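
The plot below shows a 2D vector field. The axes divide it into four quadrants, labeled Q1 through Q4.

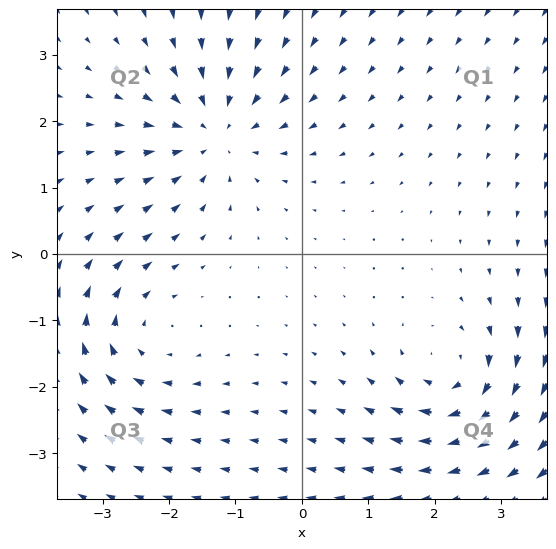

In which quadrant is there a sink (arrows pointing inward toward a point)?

Q2

The sink sits at approximately (-1.3, 1.9), which lies in quadrant Q2. The divergence there is about -3, negative as expected for a sink.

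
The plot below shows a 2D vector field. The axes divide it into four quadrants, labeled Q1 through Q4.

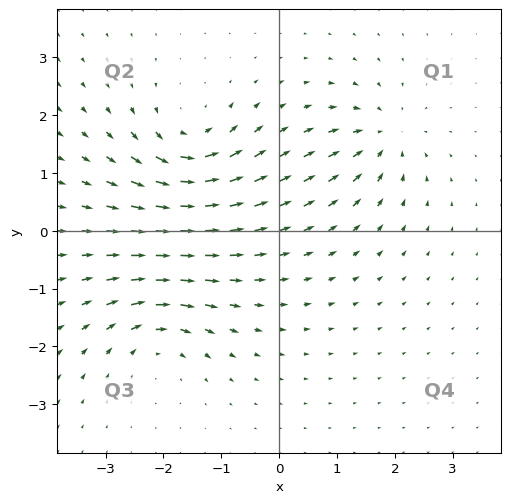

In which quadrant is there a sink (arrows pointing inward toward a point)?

Q1

The sink sits at approximately (1.8, 1.6), which lies in quadrant Q1. The divergence there is about -5, negative as expected for a sink.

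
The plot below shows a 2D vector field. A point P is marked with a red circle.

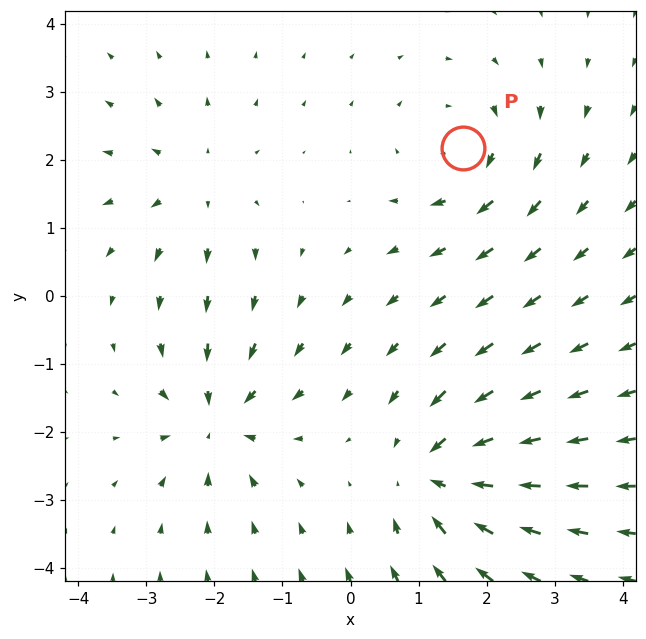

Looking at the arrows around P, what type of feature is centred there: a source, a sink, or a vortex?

At P (1.7, 2.2) the arrows circulate clockwise. Divergence ≈0, curl about -4 — near-zero divergence with nonzero curl is a vortex.

vortex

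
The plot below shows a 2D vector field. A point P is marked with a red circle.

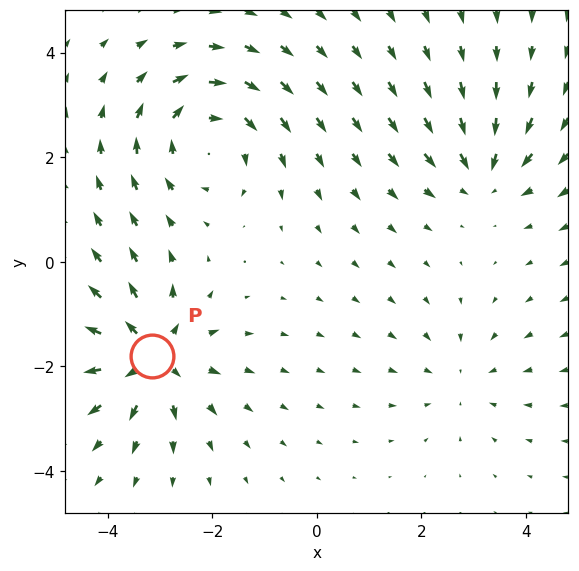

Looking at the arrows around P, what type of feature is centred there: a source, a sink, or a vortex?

At P (-3.2, -1.8) the arrows spread outward. Divergence about +5, curl ≈0 — positive divergence with near-zero curl is a source.

source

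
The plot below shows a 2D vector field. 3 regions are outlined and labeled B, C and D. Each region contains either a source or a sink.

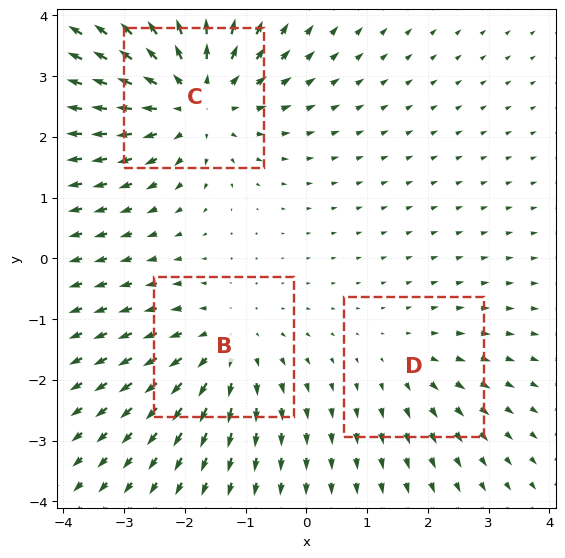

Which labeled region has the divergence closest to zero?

Divergence at each region's feature centre — B: about +3, C: about +4, D: about +2. Region D is closest to zero.

D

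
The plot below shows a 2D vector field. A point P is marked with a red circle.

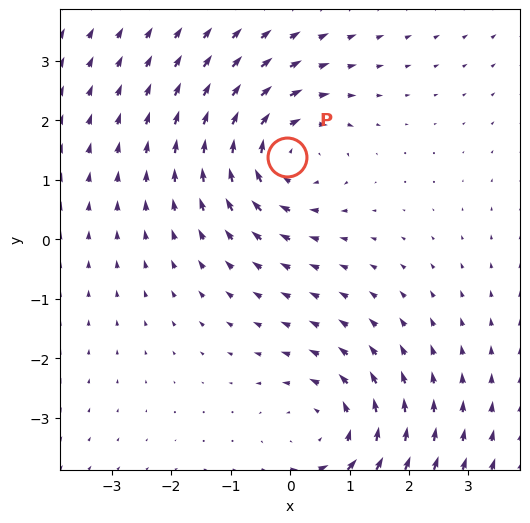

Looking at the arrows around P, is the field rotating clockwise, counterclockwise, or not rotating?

clockwise

Near P at (-0.1, 1.4) the arrows circulate clockwise. The curl (z-component) there is about -3; negative curl means clockwise rotation.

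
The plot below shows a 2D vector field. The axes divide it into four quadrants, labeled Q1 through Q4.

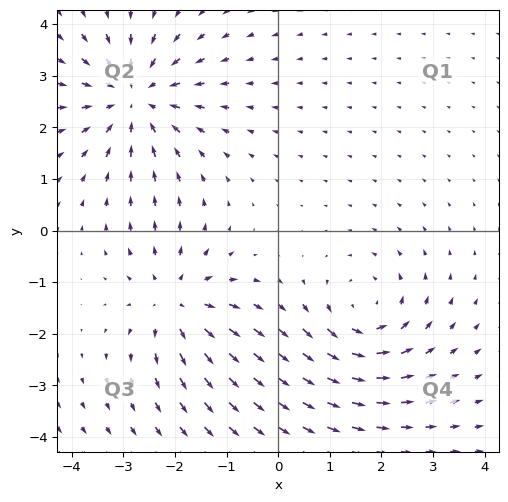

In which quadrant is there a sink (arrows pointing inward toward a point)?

Q2

The sink sits at approximately (-2.8, 2.6), which lies in quadrant Q2. The divergence there is about -4, negative as expected for a sink.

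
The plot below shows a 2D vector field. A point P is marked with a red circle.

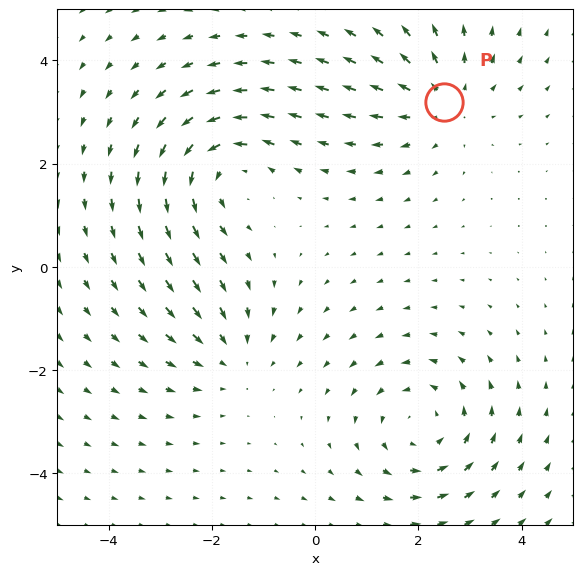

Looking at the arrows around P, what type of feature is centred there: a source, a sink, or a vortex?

source

At P (2.5, 3.2) the arrows spread outward. Divergence about +3, curl ≈0 — positive divergence with near-zero curl is a source.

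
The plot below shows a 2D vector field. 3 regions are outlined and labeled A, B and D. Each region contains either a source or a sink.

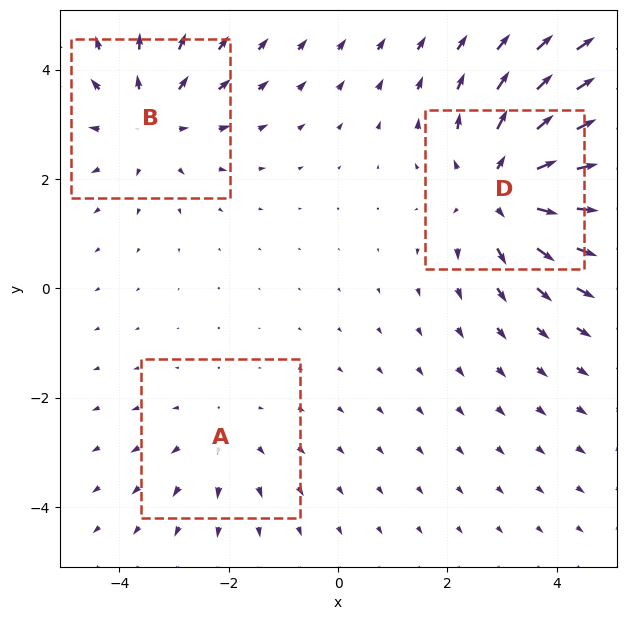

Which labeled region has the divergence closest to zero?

A

Divergence at each region's feature centre — A: about +2, B: about +3, D: about +4. Region A is closest to zero.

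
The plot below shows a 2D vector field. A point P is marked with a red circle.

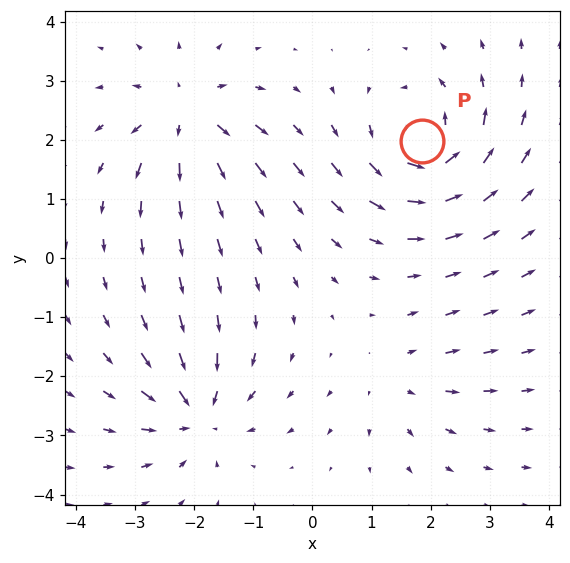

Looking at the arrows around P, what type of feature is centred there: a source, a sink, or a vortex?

At P (1.8, 2.0) the arrows circulate counterclockwise. Divergence ≈0, curl about +6 — near-zero divergence with nonzero curl is a vortex.

vortex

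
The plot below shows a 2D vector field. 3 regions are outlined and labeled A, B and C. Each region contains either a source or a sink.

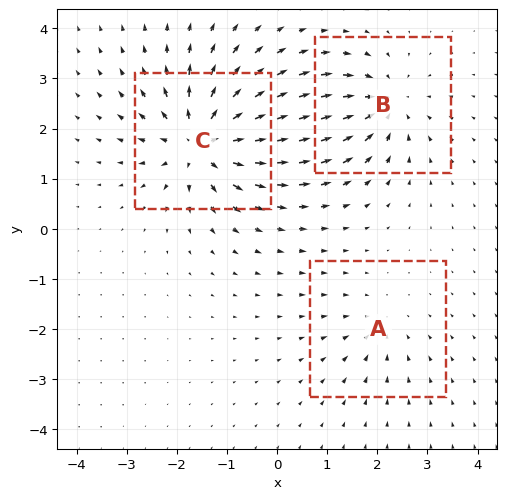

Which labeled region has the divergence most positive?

C

Divergence at each region's feature centre — A: about -2, B: about -4, C: about +6. Region C is most positive.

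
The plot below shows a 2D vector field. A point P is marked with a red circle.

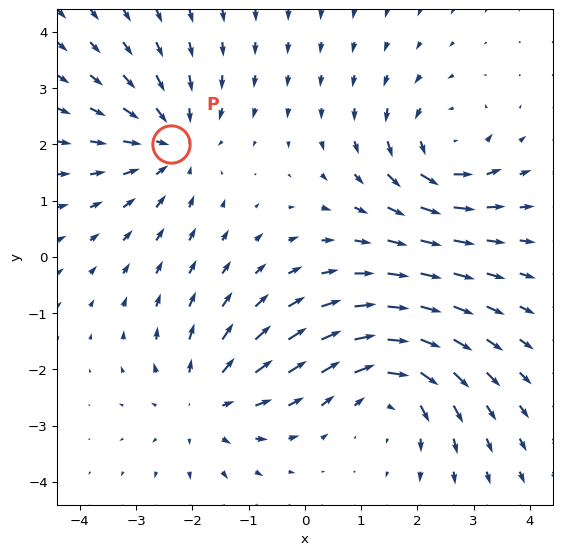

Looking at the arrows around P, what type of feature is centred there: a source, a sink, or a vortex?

sink

At P (-2.4, 2.0) the arrows converge inward. Divergence about -5, curl ≈0 — negative divergence with near-zero curl is a sink.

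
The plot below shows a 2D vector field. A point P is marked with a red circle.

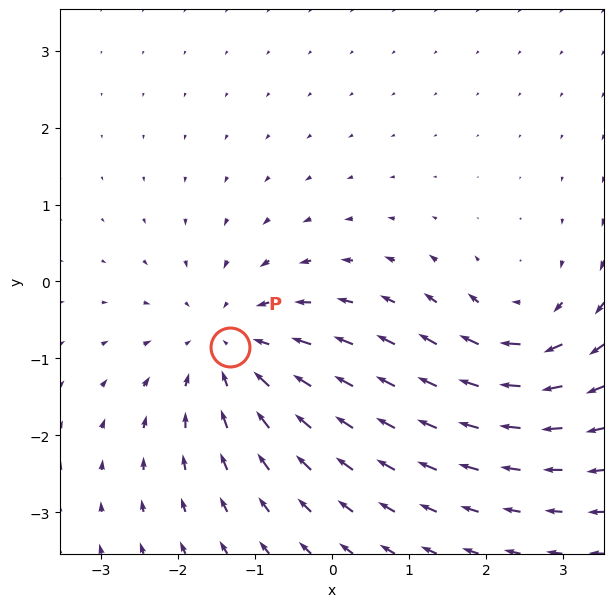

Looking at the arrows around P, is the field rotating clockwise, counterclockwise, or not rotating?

not rotating

Near P at (-1.3, -0.9) the arrows show no circulation. The curl there is ≈0.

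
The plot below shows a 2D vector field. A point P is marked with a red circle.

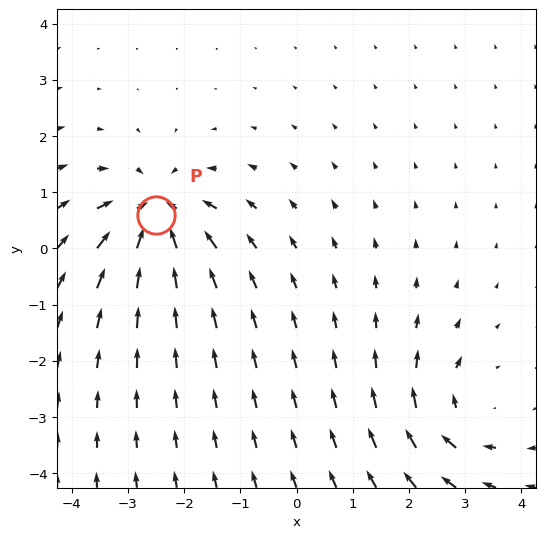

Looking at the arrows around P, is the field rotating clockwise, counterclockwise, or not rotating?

Near P at (-2.5, 0.6) the arrows show no circulation. The curl there is ≈0.

not rotating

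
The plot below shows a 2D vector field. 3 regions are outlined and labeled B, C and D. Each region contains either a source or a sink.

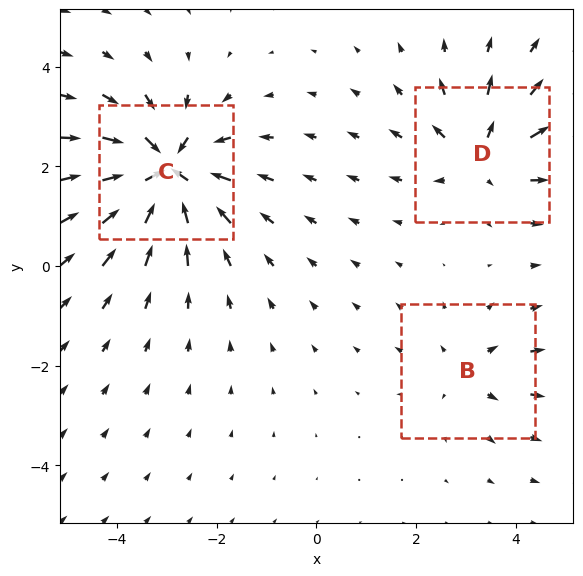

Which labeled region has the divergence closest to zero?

B

Divergence at each region's feature centre — B: about +2, C: about -6, D: about +4. Region B is closest to zero.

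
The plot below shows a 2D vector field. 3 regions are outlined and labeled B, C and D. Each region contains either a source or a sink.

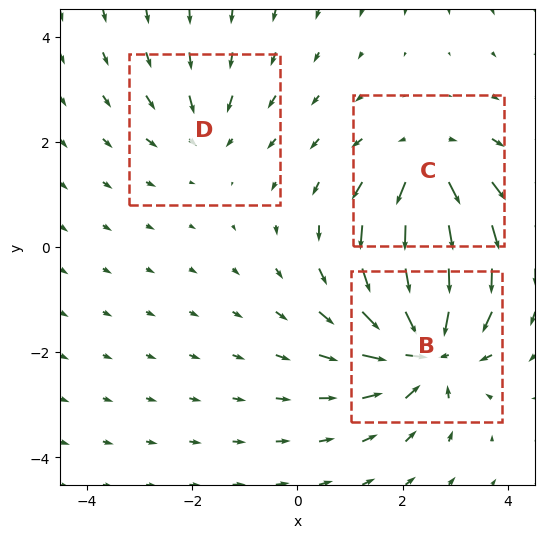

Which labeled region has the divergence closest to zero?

D

Divergence at each region's feature centre — B: about -6, C: about +4, D: about -2. Region D is closest to zero.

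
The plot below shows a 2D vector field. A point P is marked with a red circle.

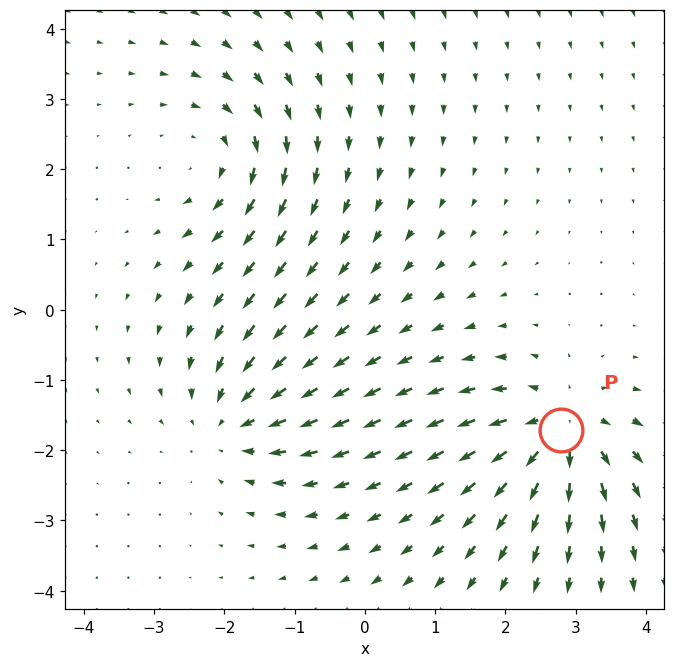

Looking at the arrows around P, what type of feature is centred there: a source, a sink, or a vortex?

At P (2.8, -1.7) the arrows spread outward. Divergence about +7, curl ≈0 — positive divergence with near-zero curl is a source.

source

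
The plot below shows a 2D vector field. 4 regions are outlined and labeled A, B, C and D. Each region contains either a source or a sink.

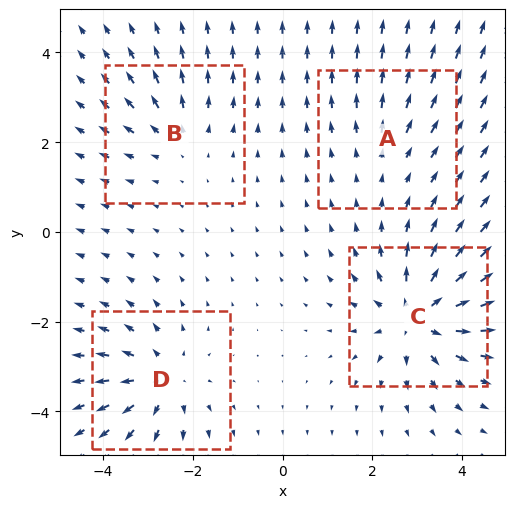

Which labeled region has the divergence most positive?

Divergence at each region's feature centre — A: about +2, B: about +3, C: about +7, D: about +5. Region C is most positive.

C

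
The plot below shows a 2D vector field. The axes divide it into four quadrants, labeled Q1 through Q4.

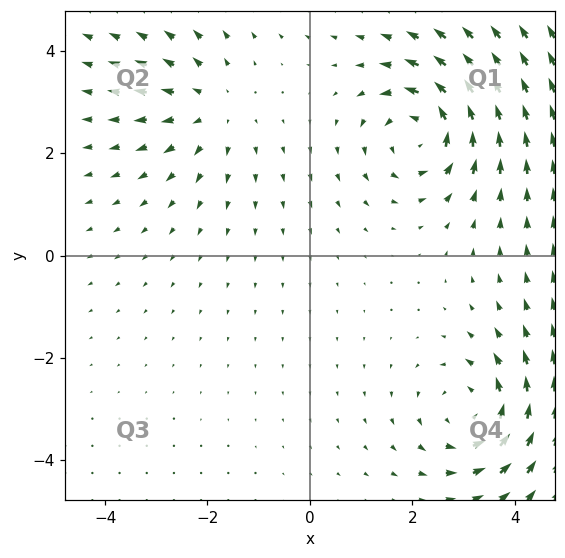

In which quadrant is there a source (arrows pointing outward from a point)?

Q2

The source sits at approximately (-1.9, 2.9), which lies in quadrant Q2. The divergence there is about +3, positive as expected for a source.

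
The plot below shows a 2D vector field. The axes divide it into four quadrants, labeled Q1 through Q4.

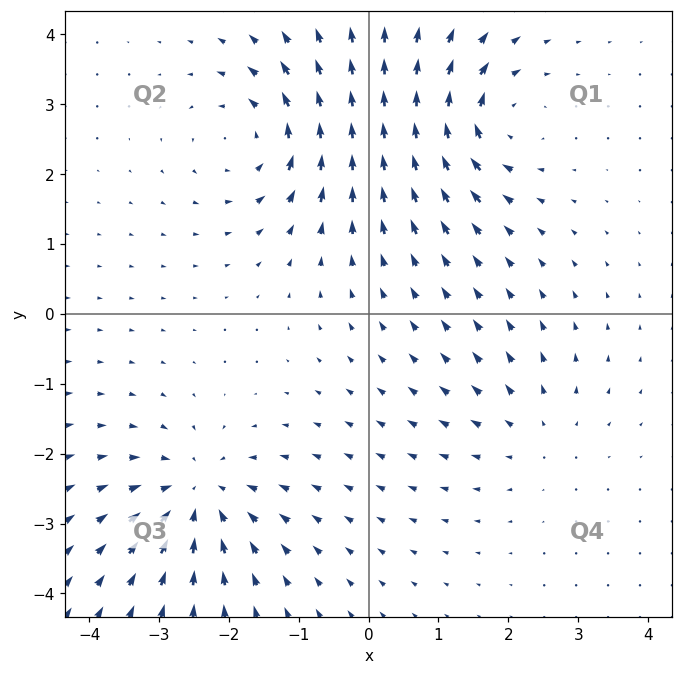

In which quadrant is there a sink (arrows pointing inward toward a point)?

Q3

The sink sits at approximately (-2.4, -2.6), which lies in quadrant Q3. The divergence there is about -5, negative as expected for a sink.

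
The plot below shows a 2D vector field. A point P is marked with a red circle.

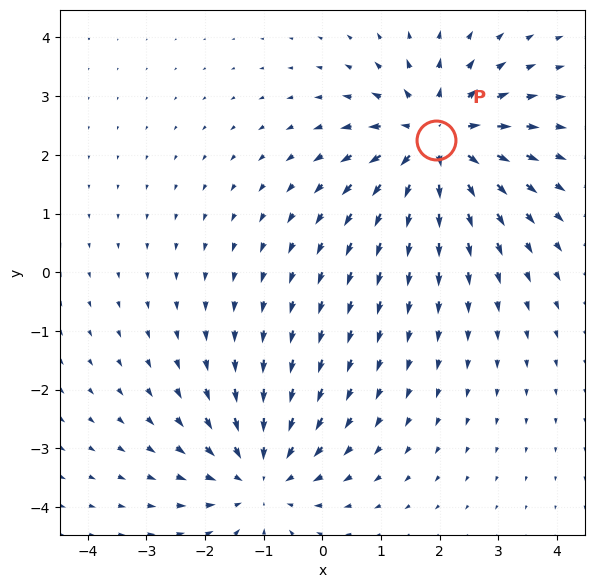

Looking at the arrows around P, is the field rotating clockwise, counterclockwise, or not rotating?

Near P at (1.9, 2.3) the arrows show no circulation. The curl there is ≈0.

not rotating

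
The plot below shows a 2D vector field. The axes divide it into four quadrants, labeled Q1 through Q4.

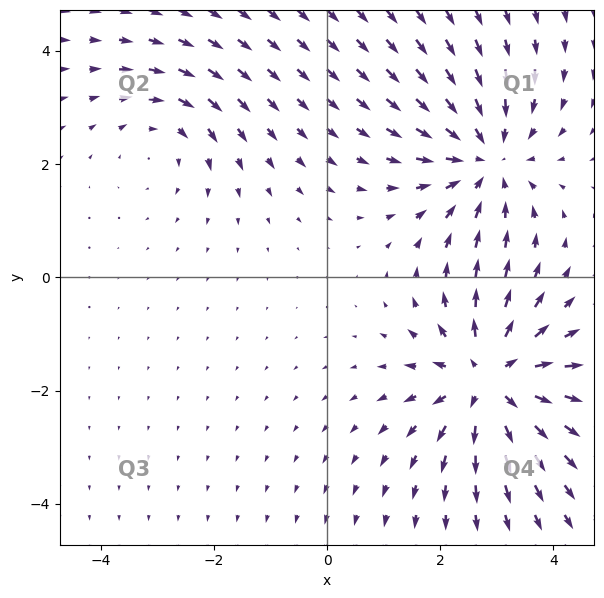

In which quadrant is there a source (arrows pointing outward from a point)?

Q4

The source sits at approximately (2.9, -1.8), which lies in quadrant Q4. The divergence there is about +5, positive as expected for a source.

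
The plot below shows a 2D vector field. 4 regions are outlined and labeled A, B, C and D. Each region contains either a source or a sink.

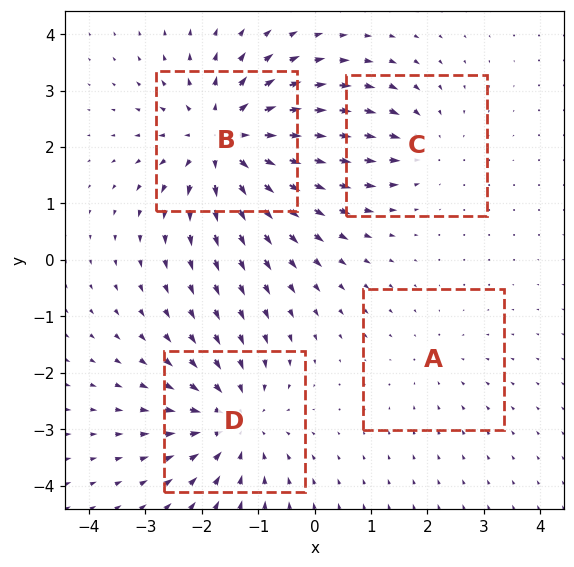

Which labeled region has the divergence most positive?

B

Divergence at each region's feature centre — A: about -2, B: about +7, C: about -3, D: about -5. Region B is most positive.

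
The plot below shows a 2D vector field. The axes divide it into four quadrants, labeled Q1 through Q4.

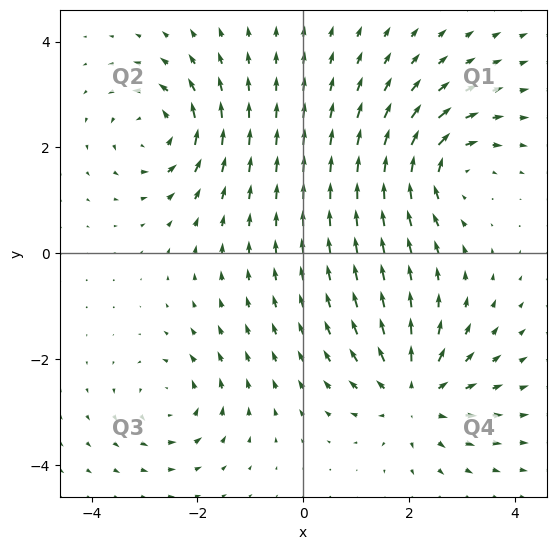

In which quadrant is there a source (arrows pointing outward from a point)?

The source sits at approximately (2.1, -2.7), which lies in quadrant Q4. The divergence there is about +5, positive as expected for a source.

Q4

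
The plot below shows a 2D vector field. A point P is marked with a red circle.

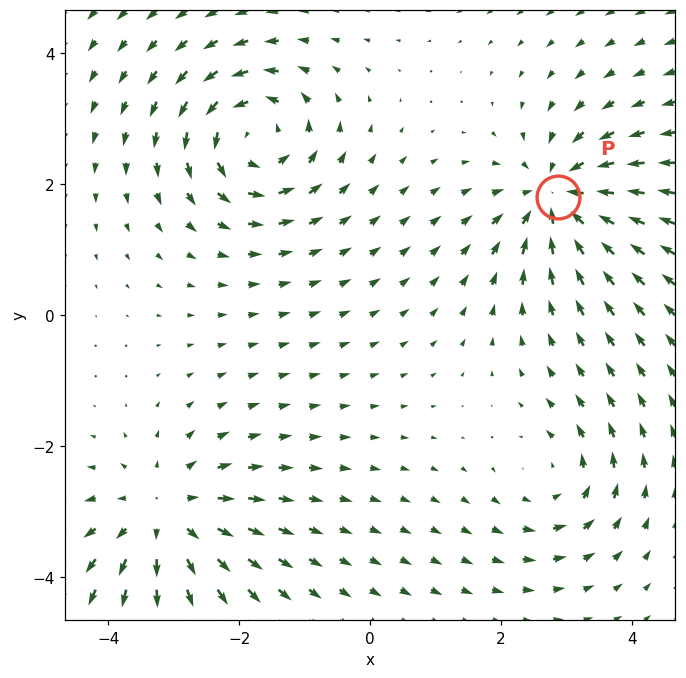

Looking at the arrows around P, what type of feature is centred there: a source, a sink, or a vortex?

At P (2.9, 1.8) the arrows converge inward. Divergence about -6, curl ≈0 — negative divergence with near-zero curl is a sink.

sink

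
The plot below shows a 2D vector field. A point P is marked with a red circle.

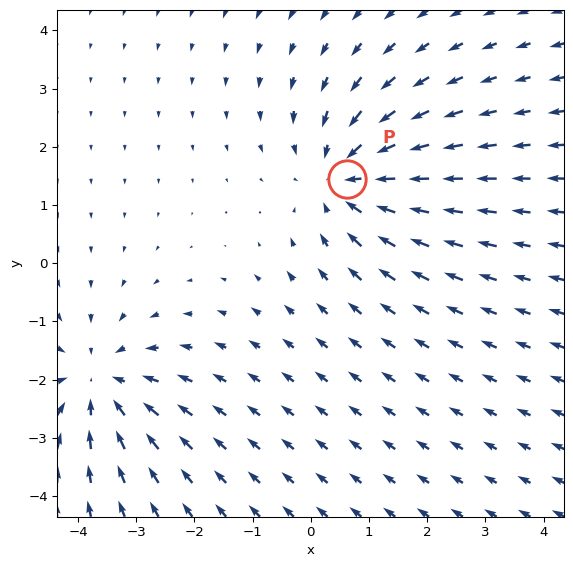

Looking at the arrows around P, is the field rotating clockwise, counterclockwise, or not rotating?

not rotating

Near P at (0.6, 1.5) the arrows show no circulation. The curl there is ≈0.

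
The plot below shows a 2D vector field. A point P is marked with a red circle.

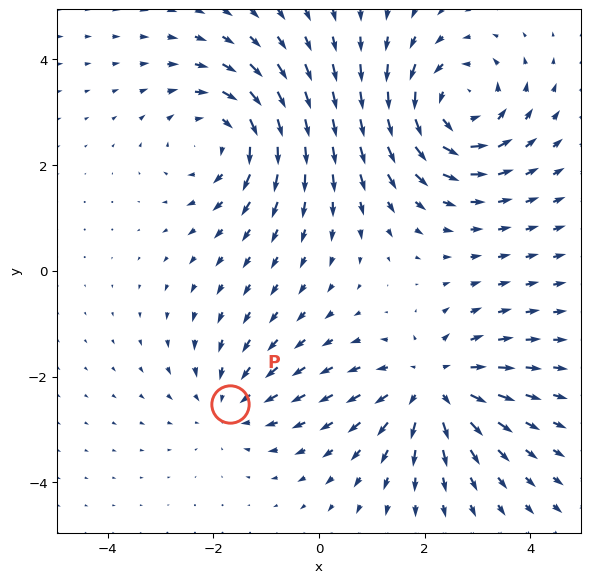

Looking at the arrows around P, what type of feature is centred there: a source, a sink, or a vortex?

sink

At P (-1.7, -2.5) the arrows converge inward. Divergence about -3, curl ≈0 — negative divergence with near-zero curl is a sink.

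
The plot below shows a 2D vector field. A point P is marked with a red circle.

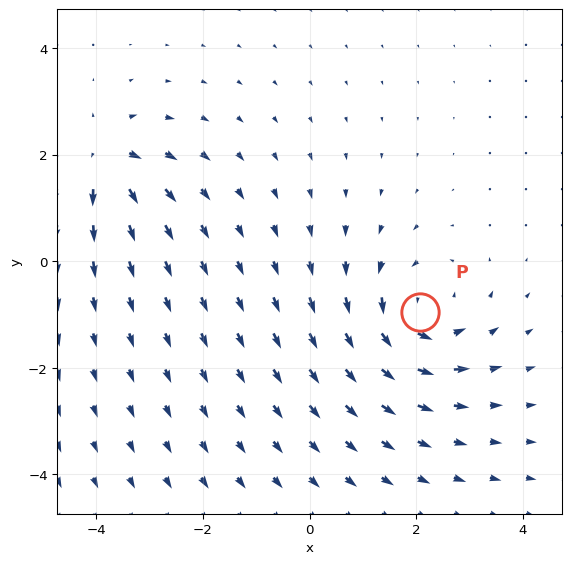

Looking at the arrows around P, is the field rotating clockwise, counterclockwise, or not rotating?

counterclockwise

Near P at (2.1, -1.0) the arrows circulate counterclockwise. The curl (z-component) there is about +3; positive curl means counterclockwise rotation.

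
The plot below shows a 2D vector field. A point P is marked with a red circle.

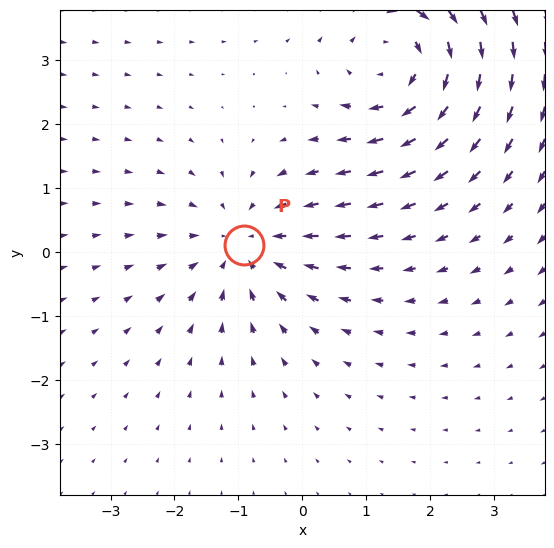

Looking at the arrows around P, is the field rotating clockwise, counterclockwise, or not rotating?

not rotating

Near P at (-0.9, 0.1) the arrows show no circulation. The curl there is ≈0.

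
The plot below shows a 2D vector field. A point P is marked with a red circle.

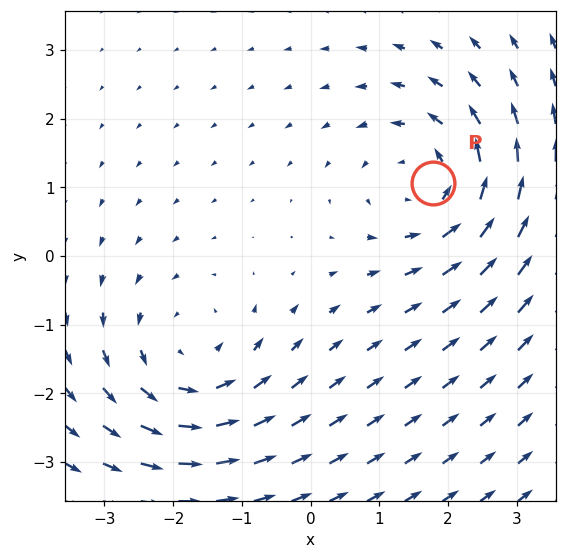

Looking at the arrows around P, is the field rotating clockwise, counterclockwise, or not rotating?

Near P at (1.8, 1.1) the arrows circulate counterclockwise. The curl (z-component) there is about +4; positive curl means counterclockwise rotation.

counterclockwise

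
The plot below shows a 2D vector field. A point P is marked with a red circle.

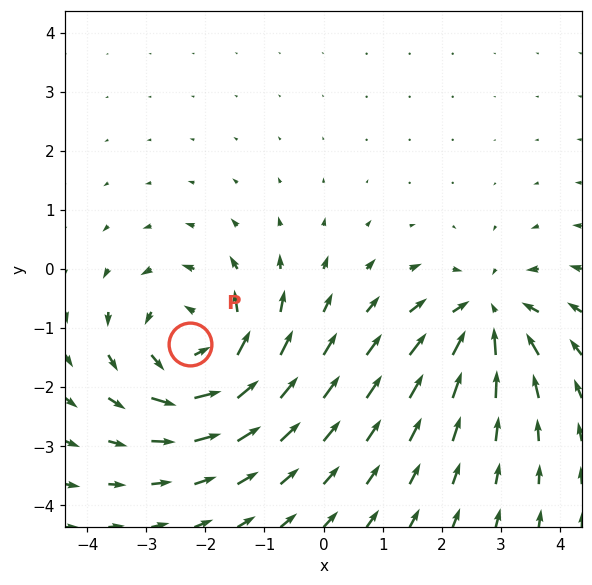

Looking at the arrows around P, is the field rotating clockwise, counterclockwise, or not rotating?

Near P at (-2.3, -1.3) the arrows circulate counterclockwise. The curl (z-component) there is about +5; positive curl means counterclockwise rotation.

counterclockwise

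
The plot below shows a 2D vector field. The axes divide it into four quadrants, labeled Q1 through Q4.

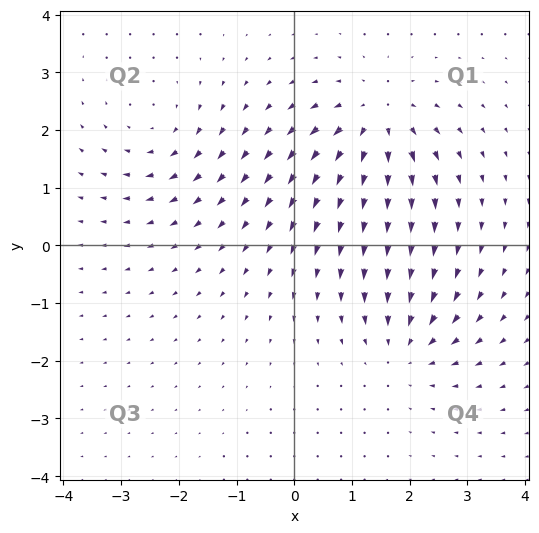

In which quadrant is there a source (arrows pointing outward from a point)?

The source sits at approximately (1.4, 2.2), which lies in quadrant Q1. The divergence there is about +5, positive as expected for a source.

Q1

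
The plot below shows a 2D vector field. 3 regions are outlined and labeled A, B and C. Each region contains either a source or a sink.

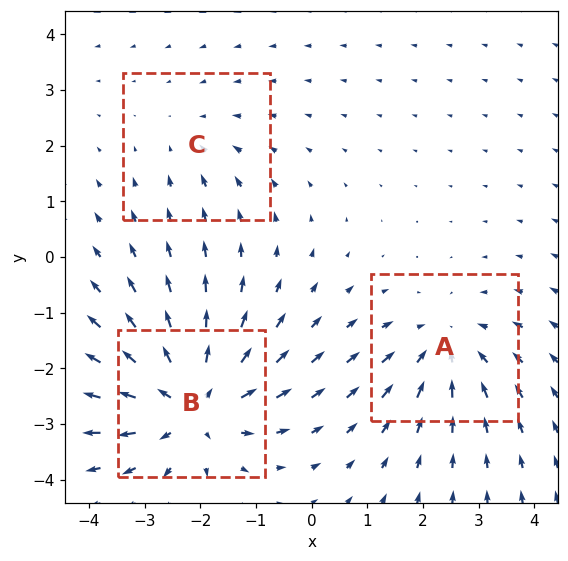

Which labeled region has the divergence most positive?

B

Divergence at each region's feature centre — A: about -3, B: about +5, C: about -2. Region B is most positive.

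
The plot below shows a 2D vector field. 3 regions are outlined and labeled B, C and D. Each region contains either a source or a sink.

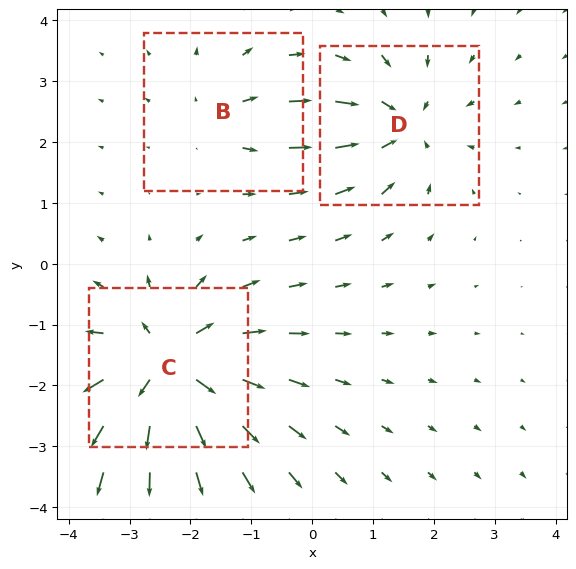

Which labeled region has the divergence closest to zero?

Divergence at each region's feature centre — B: about +2, C: about +6, D: about -4. Region B is closest to zero.

B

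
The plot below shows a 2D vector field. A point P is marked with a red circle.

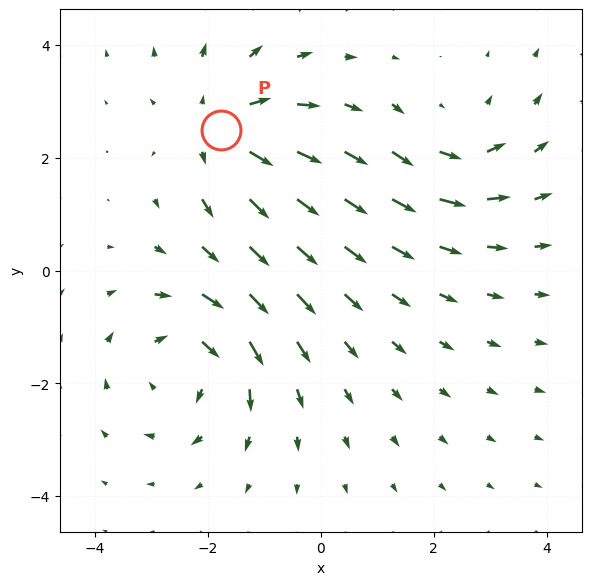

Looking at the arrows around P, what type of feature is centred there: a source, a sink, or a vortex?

At P (-1.8, 2.5) the arrows spread outward. Divergence about +4, curl ≈0 — positive divergence with near-zero curl is a source.

source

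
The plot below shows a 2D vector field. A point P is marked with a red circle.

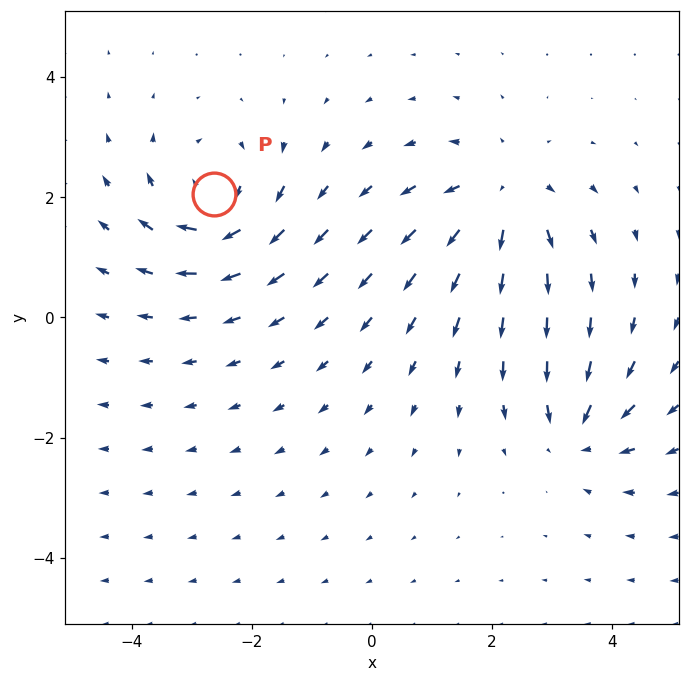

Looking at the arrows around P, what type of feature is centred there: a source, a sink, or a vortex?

vortex

At P (-2.6, 2.1) the arrows circulate clockwise. Divergence ≈0, curl about -5 — near-zero divergence with nonzero curl is a vortex.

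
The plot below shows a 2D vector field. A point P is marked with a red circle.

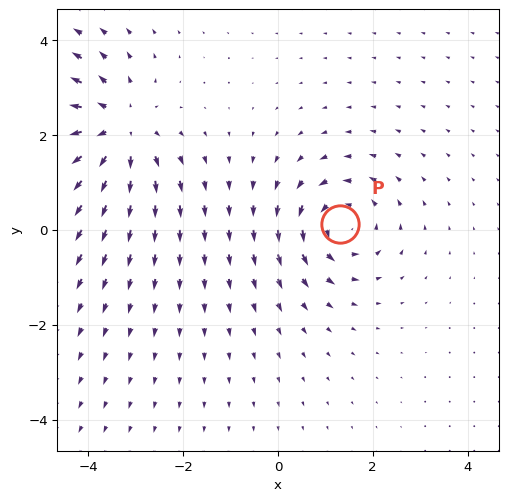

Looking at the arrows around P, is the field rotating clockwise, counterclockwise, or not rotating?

counterclockwise

Near P at (1.3, 0.1) the arrows circulate counterclockwise. The curl (z-component) there is about +3; positive curl means counterclockwise rotation.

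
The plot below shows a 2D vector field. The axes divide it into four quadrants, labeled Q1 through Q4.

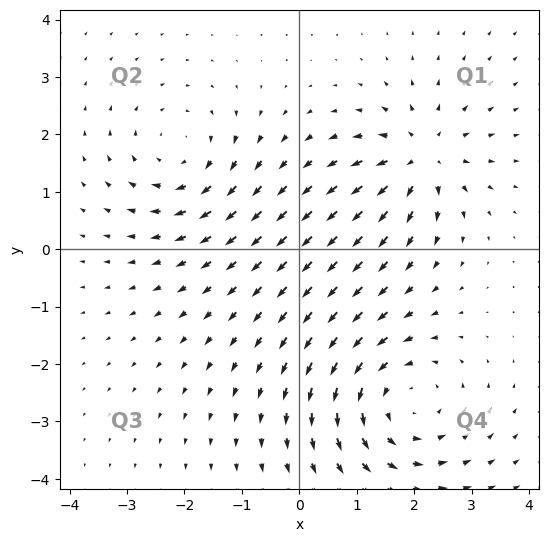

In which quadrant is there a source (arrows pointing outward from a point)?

Q1

The source sits at approximately (2.1, 1.6), which lies in quadrant Q1. The divergence there is about +5, positive as expected for a source.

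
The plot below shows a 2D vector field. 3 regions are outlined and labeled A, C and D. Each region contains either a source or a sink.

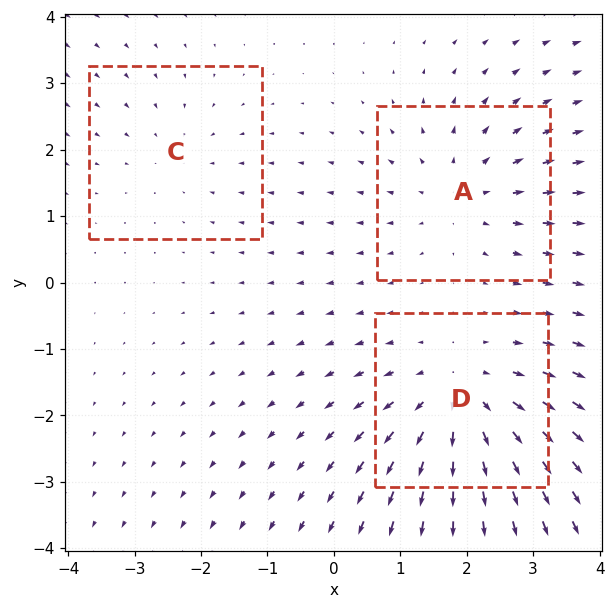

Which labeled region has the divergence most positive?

D

Divergence at each region's feature centre — A: about +3, C: about -2, D: about +4. Region D is most positive.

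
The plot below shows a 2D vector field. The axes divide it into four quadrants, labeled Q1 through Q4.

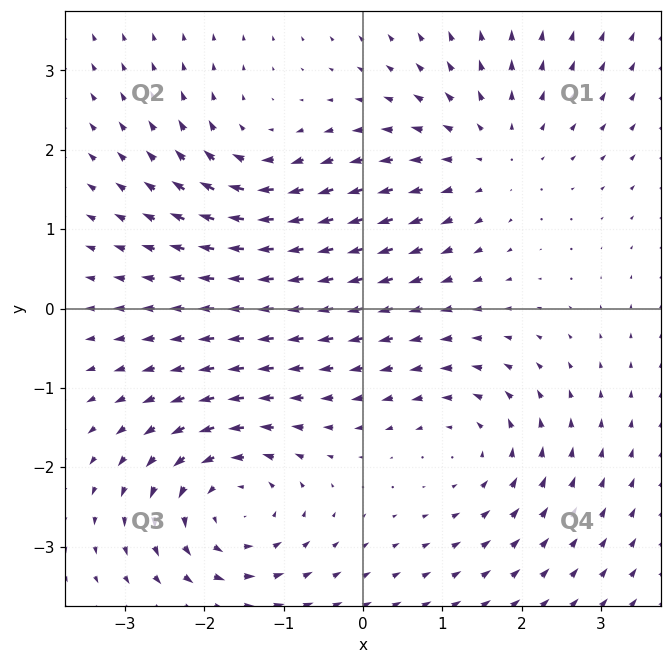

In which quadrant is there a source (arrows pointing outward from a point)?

Q1

The source sits at approximately (1.6, 1.9), which lies in quadrant Q1. The divergence there is about +3, positive as expected for a source.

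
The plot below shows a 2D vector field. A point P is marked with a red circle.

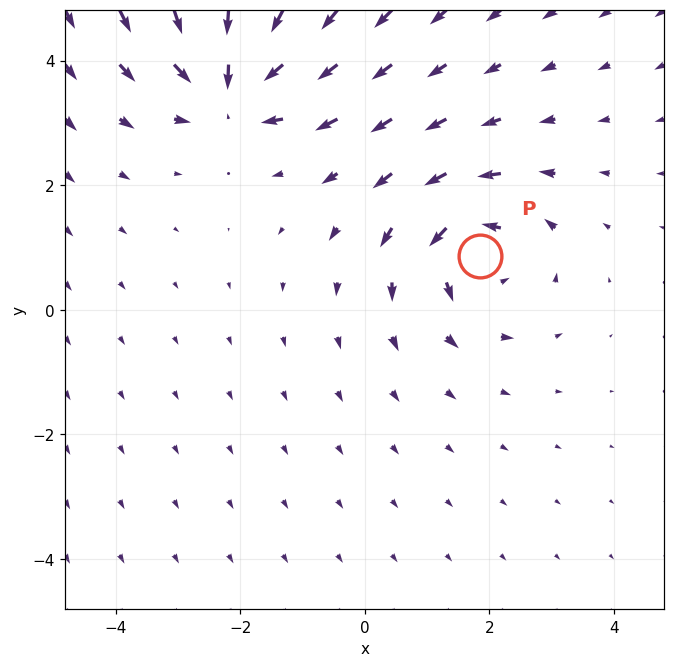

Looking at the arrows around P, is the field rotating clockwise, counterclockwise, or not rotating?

Near P at (1.8, 0.9) the arrows circulate counterclockwise. The curl (z-component) there is about +5; positive curl means counterclockwise rotation.

counterclockwise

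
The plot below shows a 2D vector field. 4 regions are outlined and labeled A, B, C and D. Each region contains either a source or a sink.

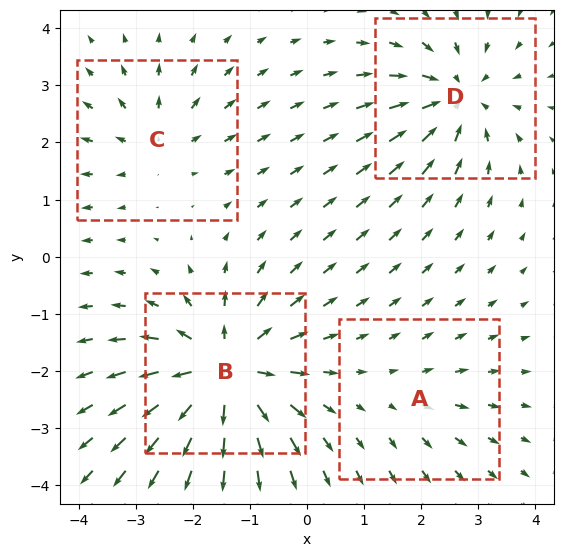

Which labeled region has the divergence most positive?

Divergence at each region's feature centre — A: about +2, B: about +8, C: about +4, D: about -5. Region B is most positive.

B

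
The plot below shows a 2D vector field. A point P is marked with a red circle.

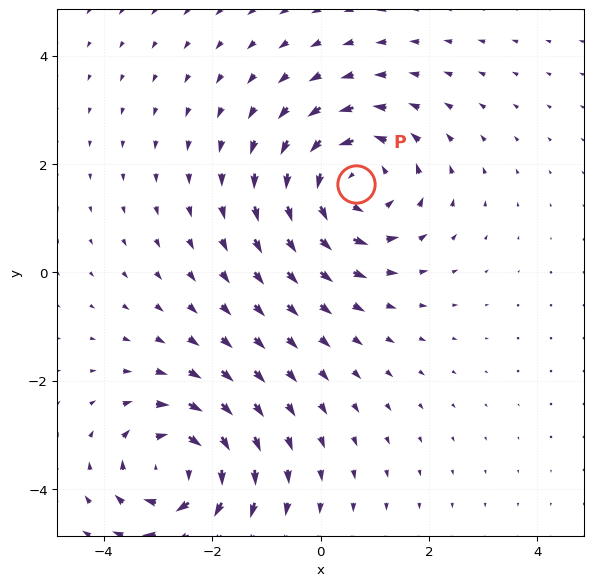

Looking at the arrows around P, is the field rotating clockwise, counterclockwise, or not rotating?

counterclockwise

Near P at (0.7, 1.6) the arrows circulate counterclockwise. The curl (z-component) there is about +4; positive curl means counterclockwise rotation.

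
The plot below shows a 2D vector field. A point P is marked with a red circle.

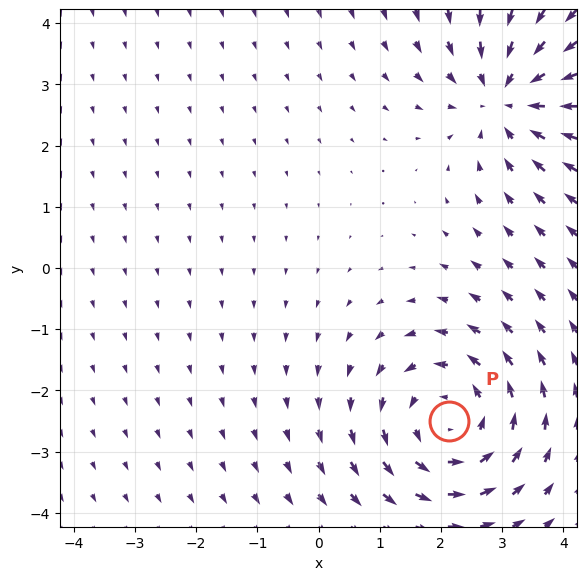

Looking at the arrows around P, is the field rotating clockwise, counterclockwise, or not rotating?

Near P at (2.1, -2.5) the arrows circulate counterclockwise. The curl (z-component) there is about +4; positive curl means counterclockwise rotation.

counterclockwise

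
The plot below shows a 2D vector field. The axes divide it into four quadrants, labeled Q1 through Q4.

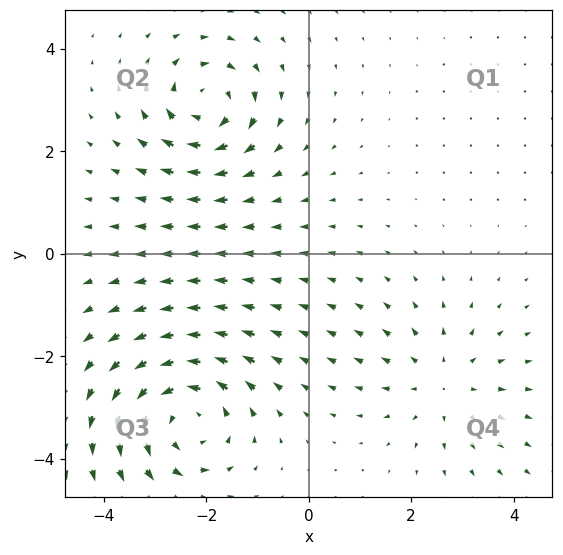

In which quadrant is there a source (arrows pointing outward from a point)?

Q4

The source sits at approximately (2.6, -2.5), which lies in quadrant Q4. The divergence there is about +2, positive as expected for a source.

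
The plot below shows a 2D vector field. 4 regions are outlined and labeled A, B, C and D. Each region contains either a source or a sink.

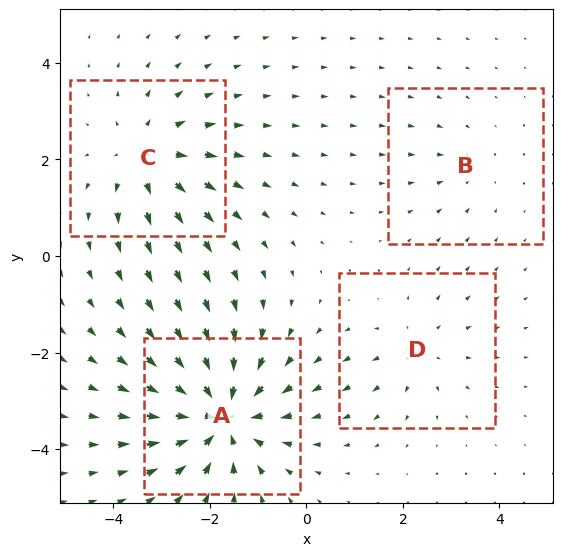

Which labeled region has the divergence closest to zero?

Divergence at each region's feature centre — A: about -7, B: about -2, C: about +5, D: about +3. Region B is closest to zero.

B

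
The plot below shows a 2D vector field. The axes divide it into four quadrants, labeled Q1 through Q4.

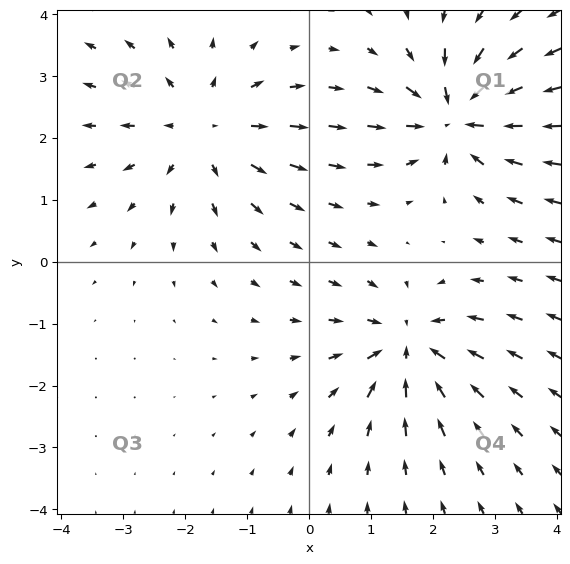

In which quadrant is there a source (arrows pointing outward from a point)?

Q2

The source sits at approximately (-1.7, 2.1), which lies in quadrant Q2. The divergence there is about +4, positive as expected for a source.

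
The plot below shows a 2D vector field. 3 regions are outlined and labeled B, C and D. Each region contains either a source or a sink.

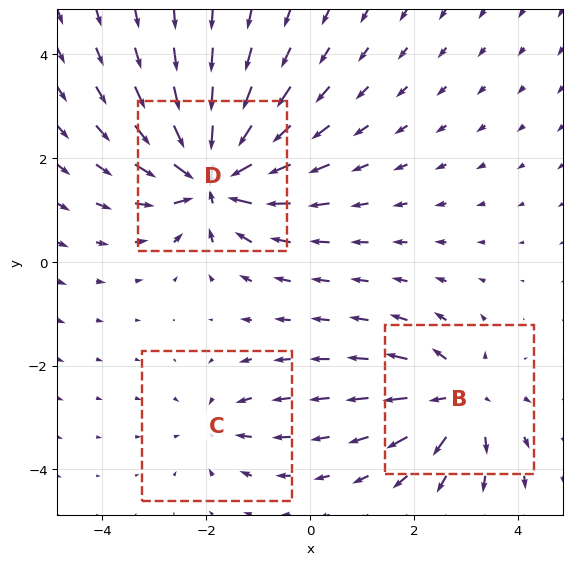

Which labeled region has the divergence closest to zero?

Divergence at each region's feature centre — B: about +4, C: about -2, D: about -7. Region C is closest to zero.

C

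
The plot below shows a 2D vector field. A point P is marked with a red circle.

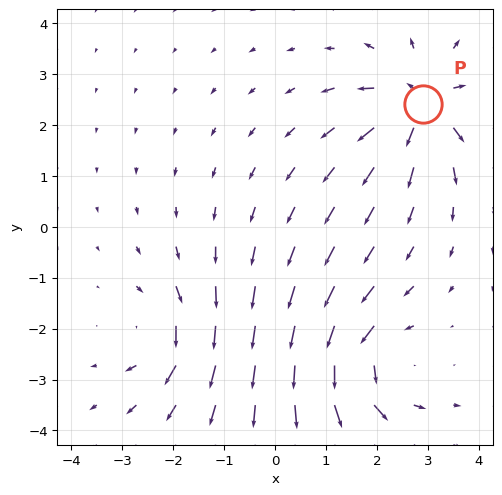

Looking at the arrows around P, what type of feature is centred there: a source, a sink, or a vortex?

At P (2.9, 2.4) the arrows spread outward. Divergence about +6, curl ≈0 — positive divergence with near-zero curl is a source.

source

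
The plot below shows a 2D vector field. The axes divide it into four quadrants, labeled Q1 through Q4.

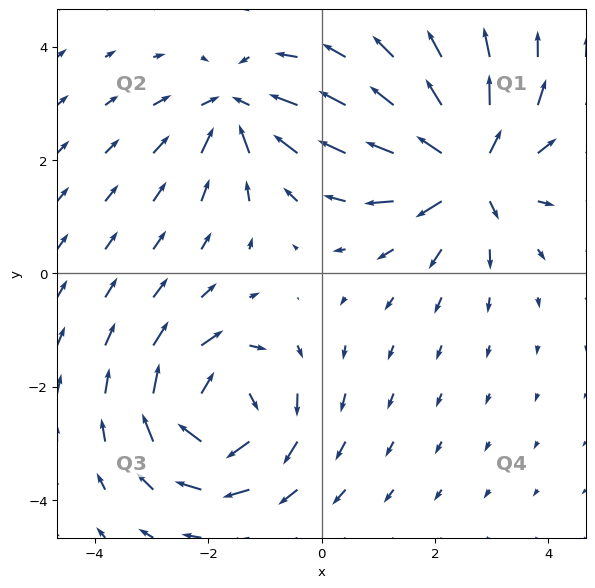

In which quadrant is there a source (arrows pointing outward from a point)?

Q1

The source sits at approximately (2.6, 1.8), which lies in quadrant Q1. The divergence there is about +6, positive as expected for a source.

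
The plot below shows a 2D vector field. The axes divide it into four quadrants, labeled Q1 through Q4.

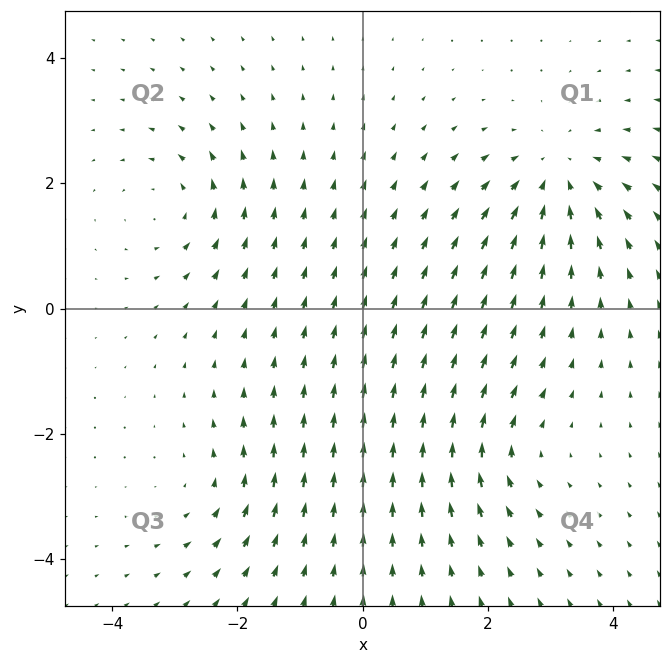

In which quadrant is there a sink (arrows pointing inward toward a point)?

Q1

The sink sits at approximately (3.1, 2.1), which lies in quadrant Q1. The divergence there is about -4, negative as expected for a sink.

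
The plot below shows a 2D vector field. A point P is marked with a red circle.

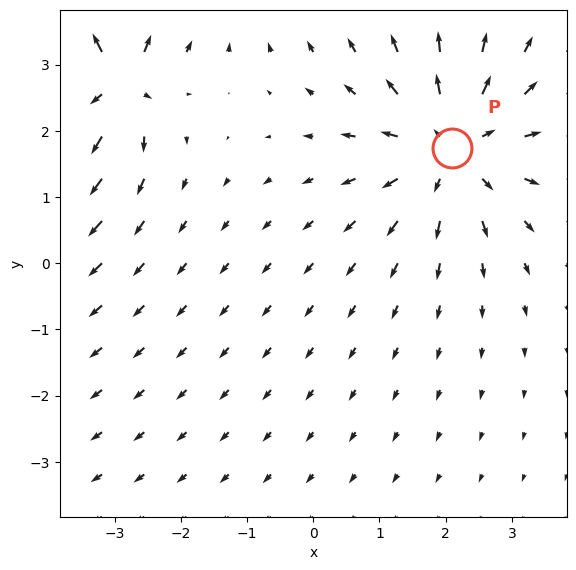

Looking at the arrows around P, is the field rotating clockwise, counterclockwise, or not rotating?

not rotating

Near P at (2.1, 1.7) the arrows show no circulation. The curl there is ≈0.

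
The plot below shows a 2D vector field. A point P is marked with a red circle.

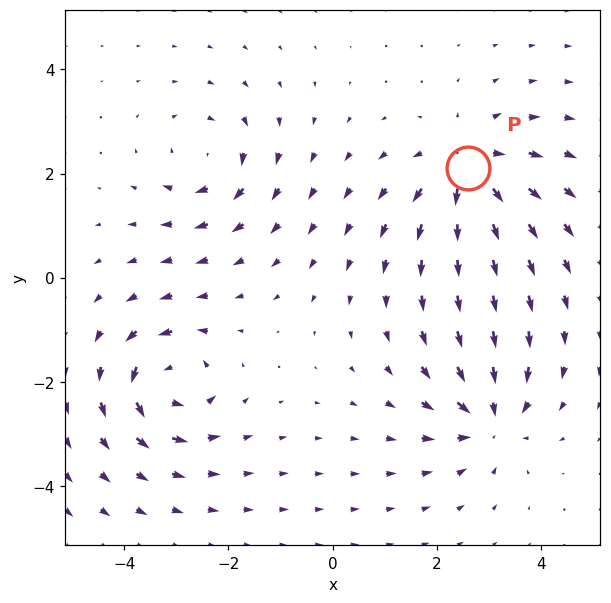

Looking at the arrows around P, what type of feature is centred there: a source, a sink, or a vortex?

At P (2.6, 2.1) the arrows spread outward. Divergence about +5, curl ≈0 — positive divergence with near-zero curl is a source.

source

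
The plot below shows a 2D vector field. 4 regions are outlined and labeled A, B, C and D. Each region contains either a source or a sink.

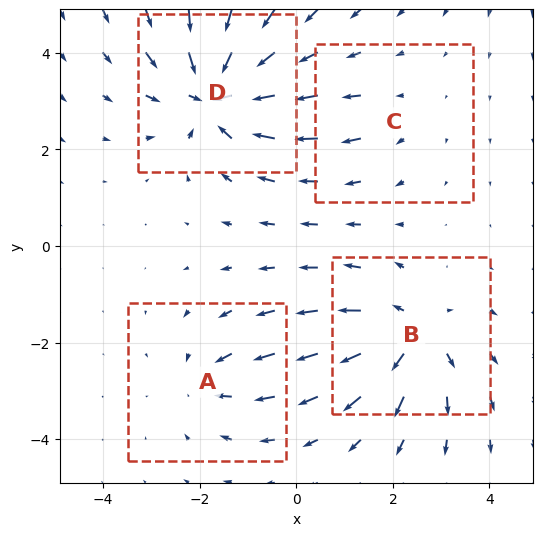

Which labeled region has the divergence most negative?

Divergence at each region's feature centre — A: about -3, B: about +5, C: about +2, D: about -7. Region D is most negative.

D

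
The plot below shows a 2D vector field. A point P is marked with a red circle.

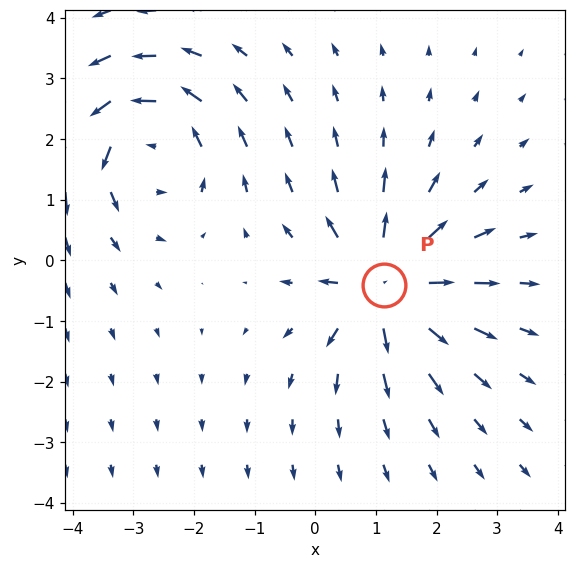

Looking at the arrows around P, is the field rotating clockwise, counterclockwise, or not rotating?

not rotating

Near P at (1.1, -0.4) the arrows show no circulation. The curl there is ≈0.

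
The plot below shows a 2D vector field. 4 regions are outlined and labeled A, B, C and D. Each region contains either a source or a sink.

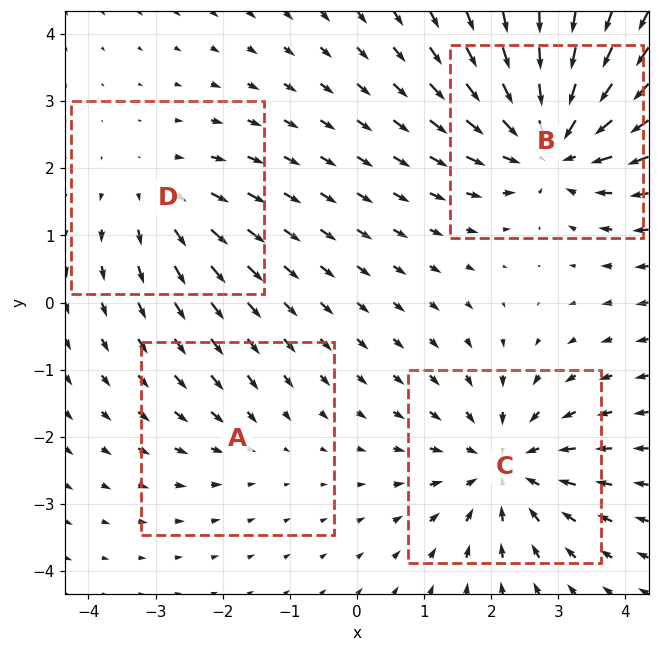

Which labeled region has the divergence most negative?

Divergence at each region's feature centre — A: about -2, B: about -6, C: about -5, D: about +3. Region B is most negative.

B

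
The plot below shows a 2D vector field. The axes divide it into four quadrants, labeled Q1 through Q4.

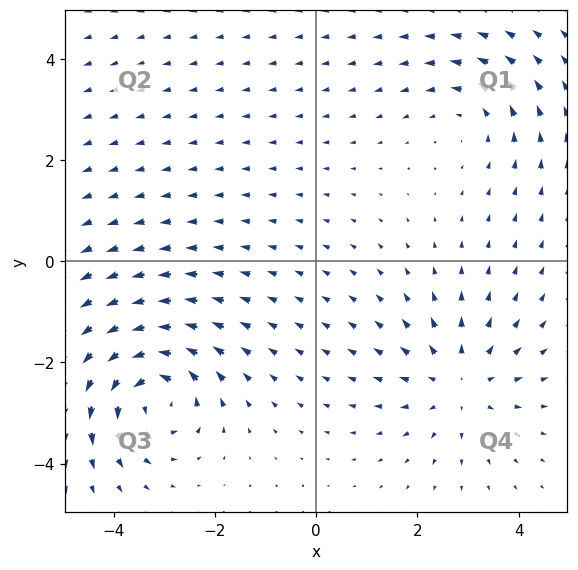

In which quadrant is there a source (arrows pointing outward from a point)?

Q4

The source sits at approximately (2.8, -2.4), which lies in quadrant Q4. The divergence there is about +3, positive as expected for a source.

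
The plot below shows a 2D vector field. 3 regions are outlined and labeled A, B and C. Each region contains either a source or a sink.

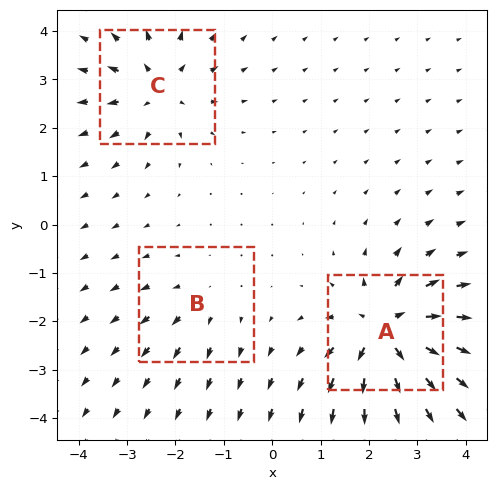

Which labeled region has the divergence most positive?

Divergence at each region's feature centre — A: about +6, B: about +2, C: about +4. Region A is most positive.

A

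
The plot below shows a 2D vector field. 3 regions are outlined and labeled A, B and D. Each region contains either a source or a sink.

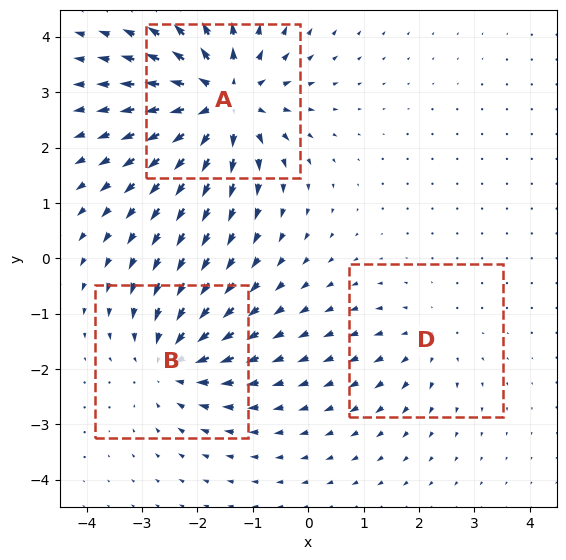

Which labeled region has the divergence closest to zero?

Divergence at each region's feature centre — A: about +5, B: about -3, D: about +2. Region D is closest to zero.

D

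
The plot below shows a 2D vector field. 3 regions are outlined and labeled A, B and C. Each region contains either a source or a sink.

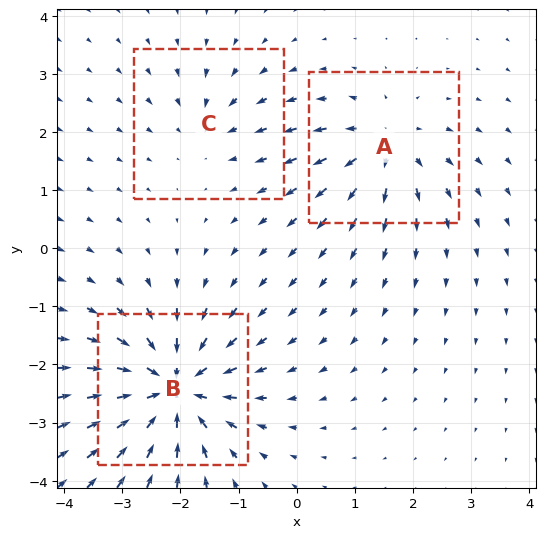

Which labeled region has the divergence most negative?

B

Divergence at each region's feature centre — A: about +4, B: about -6, C: about -2. Region B is most negative.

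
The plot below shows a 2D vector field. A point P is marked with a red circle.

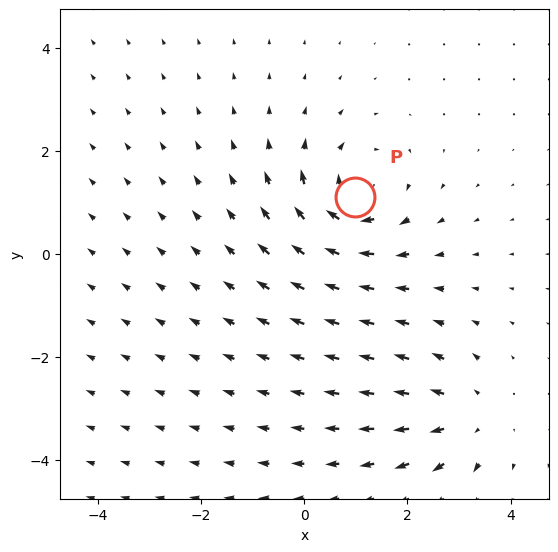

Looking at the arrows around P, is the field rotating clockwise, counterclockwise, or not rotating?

Near P at (1.0, 1.1) the arrows circulate clockwise. The curl (z-component) there is about -4; negative curl means clockwise rotation.

clockwise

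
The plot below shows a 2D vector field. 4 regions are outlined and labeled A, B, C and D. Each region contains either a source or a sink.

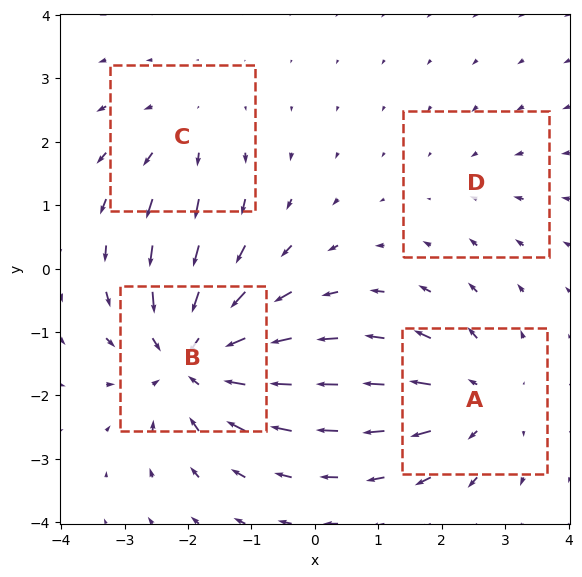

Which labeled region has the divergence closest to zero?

D

Divergence at each region's feature centre — A: about +4, B: about -7, C: about +3, D: about -2. Region D is closest to zero.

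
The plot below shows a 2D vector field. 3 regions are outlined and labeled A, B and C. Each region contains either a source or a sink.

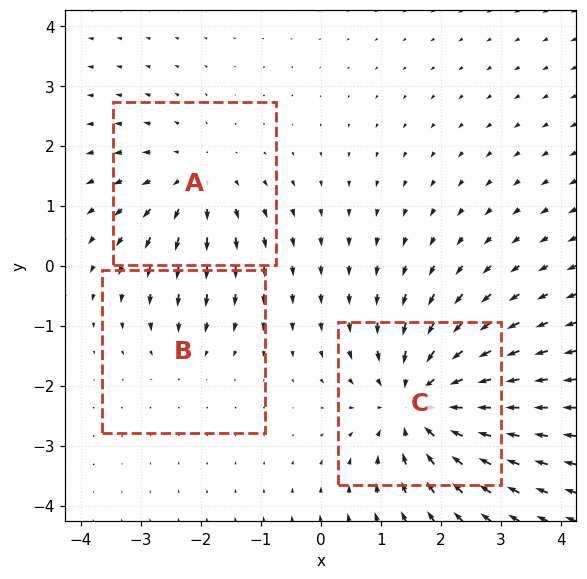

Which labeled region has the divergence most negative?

C

Divergence at each region's feature centre — A: about +3, B: about -2, C: about -5. Region C is most negative.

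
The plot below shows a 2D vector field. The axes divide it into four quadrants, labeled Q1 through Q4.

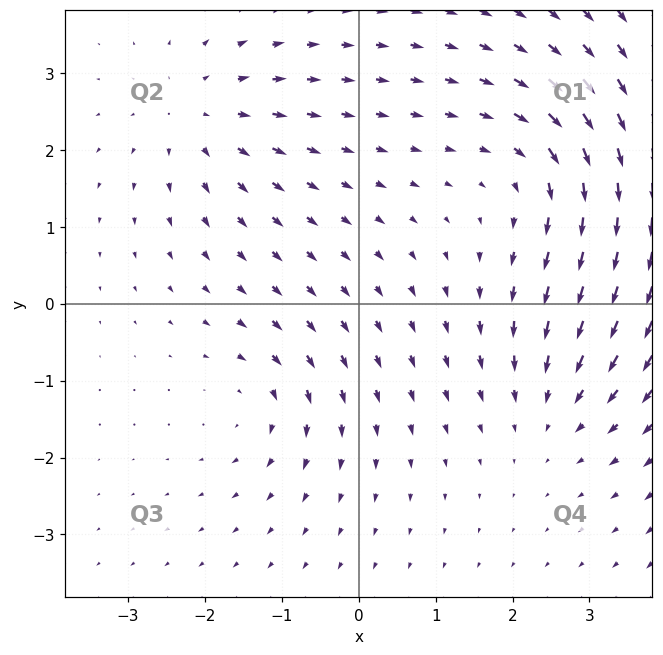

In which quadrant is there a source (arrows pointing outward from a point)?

Q2

The source sits at approximately (-2.1, 2.4), which lies in quadrant Q2. The divergence there is about +4, positive as expected for a source.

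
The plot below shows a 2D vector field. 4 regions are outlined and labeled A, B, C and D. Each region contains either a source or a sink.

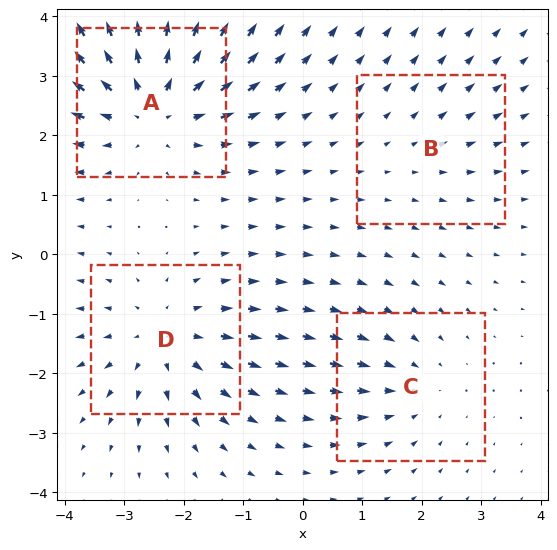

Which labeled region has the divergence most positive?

Divergence at each region's feature centre — A: about +6, B: about +2, C: about -3, D: about +4. Region A is most positive.

A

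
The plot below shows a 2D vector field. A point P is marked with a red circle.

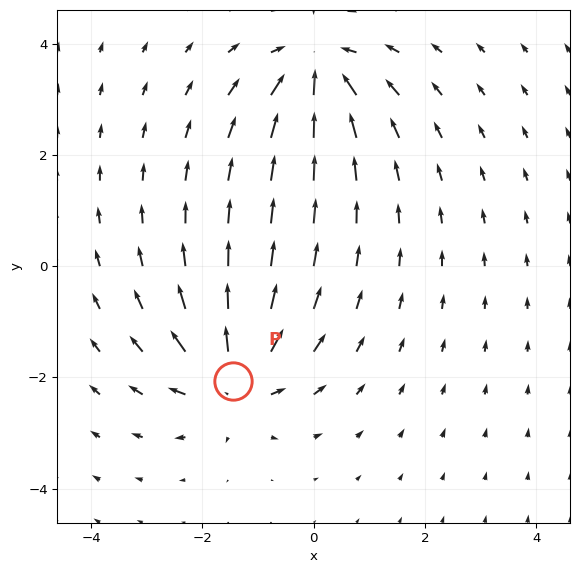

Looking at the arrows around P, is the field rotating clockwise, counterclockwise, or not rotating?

Near P at (-1.5, -2.1) the arrows show no circulation. The curl there is ≈0.

not rotating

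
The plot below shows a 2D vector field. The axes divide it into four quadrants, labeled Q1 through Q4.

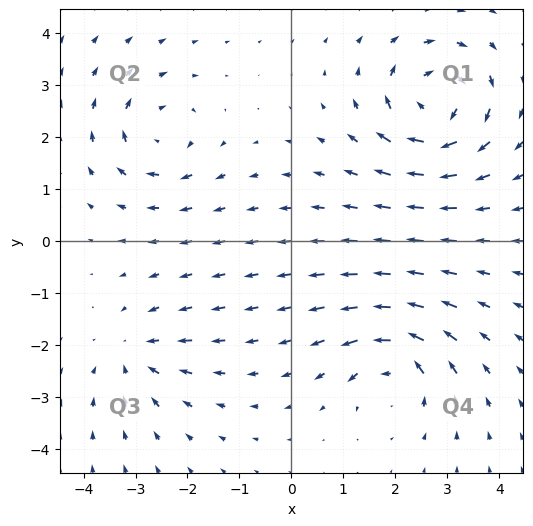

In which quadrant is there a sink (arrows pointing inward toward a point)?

The sink sits at approximately (-3.0, -2.2), which lies in quadrant Q3. The divergence there is about -4, negative as expected for a sink.

Q3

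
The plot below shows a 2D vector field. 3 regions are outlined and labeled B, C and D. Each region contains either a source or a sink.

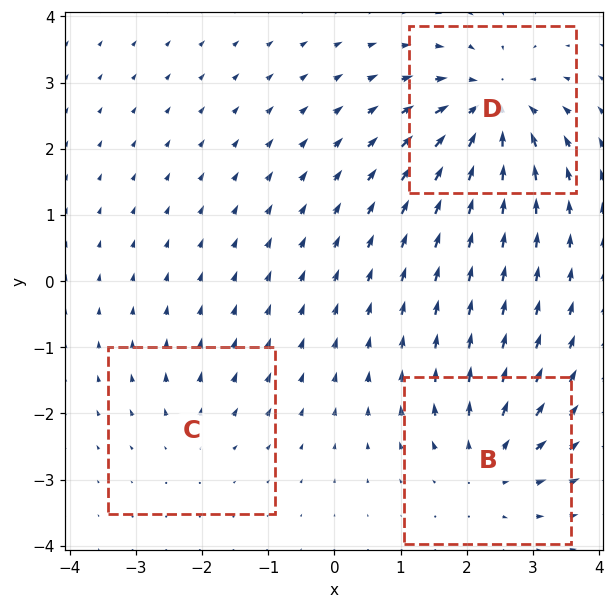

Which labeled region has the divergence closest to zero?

C

Divergence at each region's feature centre — B: about +4, C: about +2, D: about -5. Region C is closest to zero.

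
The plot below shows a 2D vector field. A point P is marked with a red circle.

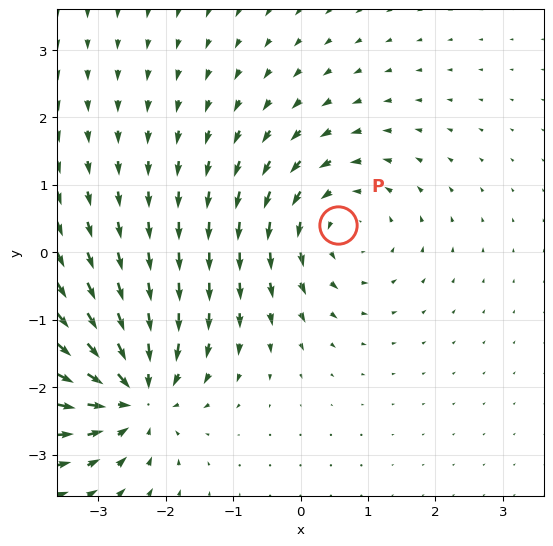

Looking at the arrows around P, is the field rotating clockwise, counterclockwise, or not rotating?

counterclockwise

Near P at (0.6, 0.4) the arrows circulate counterclockwise. The curl (z-component) there is about +4; positive curl means counterclockwise rotation.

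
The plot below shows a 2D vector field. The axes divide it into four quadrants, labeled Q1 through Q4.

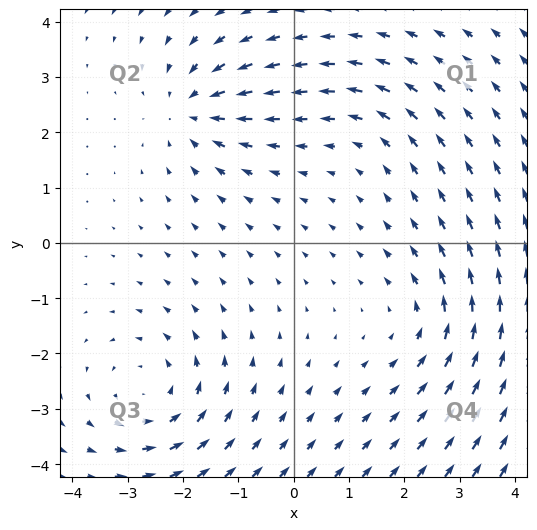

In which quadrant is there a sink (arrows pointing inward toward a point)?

Q2

The sink sits at approximately (-1.8, 2.4), which lies in quadrant Q2. The divergence there is about -5, negative as expected for a sink.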